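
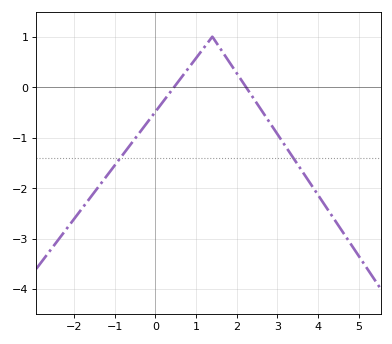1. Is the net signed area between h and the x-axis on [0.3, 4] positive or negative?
negative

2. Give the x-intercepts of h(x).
0.459, 2.23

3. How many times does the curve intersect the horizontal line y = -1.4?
2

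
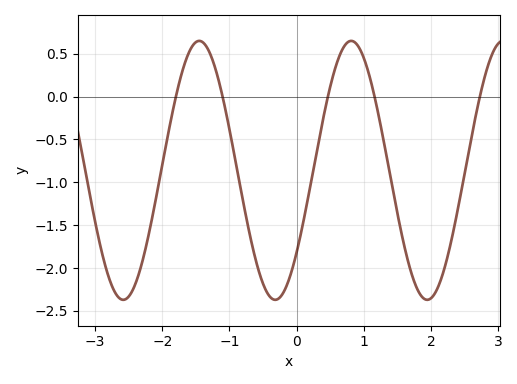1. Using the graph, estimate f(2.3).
-1.68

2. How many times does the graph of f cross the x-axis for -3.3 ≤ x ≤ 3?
5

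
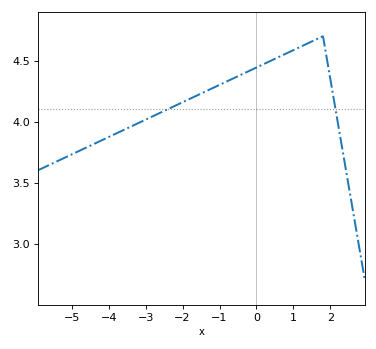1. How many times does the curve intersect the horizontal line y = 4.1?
2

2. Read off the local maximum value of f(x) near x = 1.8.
4.7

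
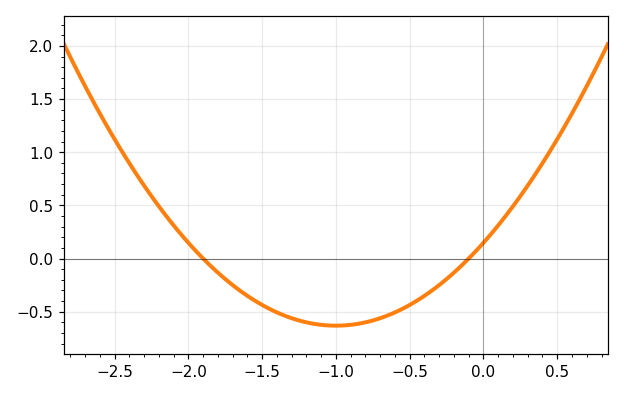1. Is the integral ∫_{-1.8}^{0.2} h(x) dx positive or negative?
negative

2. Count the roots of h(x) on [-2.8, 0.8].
2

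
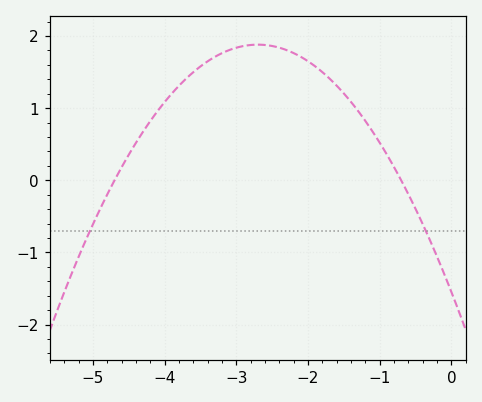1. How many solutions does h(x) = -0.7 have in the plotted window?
2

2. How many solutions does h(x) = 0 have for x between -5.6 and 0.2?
2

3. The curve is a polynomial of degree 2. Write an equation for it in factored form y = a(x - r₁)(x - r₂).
y = -0.47(x + 4.7)(x + 0.7)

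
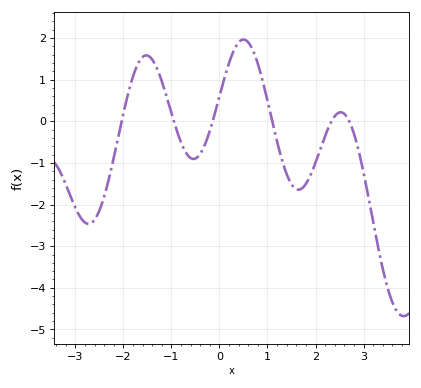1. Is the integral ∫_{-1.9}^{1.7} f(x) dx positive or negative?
positive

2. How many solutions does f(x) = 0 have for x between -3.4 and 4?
6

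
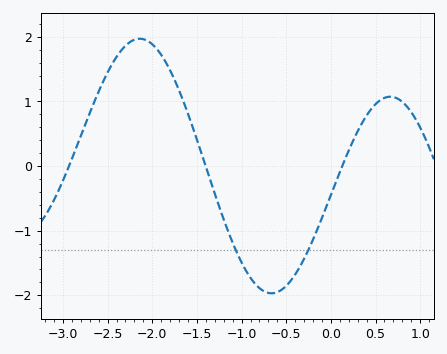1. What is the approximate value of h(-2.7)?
0.8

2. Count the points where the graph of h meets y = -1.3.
2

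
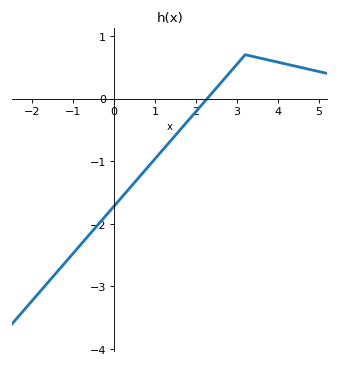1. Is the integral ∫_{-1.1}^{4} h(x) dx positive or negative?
negative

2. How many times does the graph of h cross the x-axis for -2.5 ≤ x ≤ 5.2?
1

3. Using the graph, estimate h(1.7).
-0.4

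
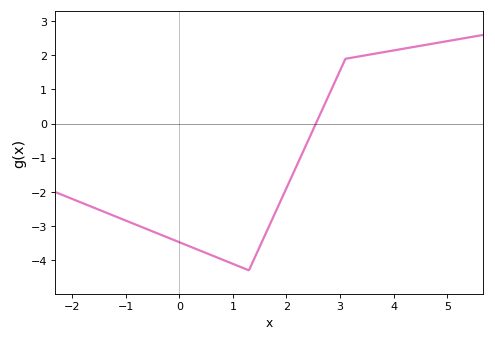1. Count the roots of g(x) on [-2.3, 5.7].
1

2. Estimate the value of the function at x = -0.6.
-3.09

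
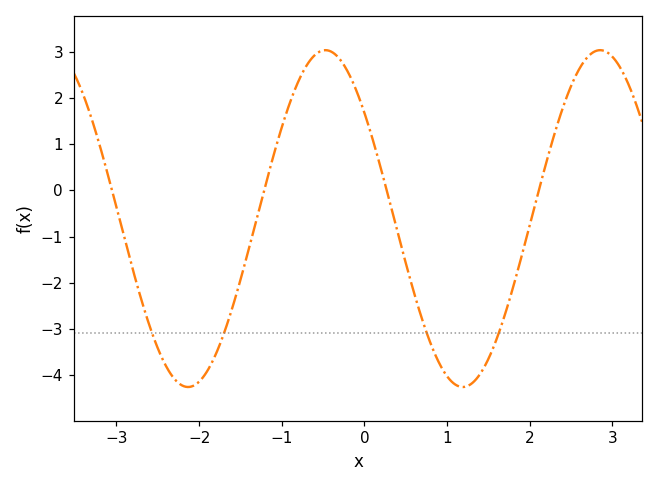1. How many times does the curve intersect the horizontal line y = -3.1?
4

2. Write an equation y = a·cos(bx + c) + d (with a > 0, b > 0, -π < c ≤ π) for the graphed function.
y = 3.65cos(1.9x + 0.89) - 0.61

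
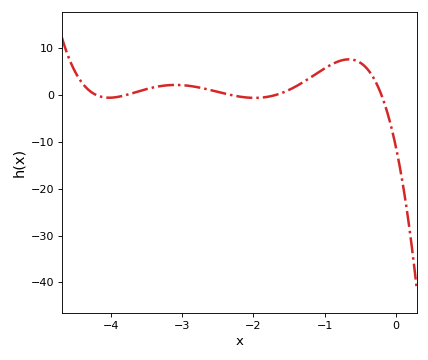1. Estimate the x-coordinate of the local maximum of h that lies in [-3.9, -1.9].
-3.09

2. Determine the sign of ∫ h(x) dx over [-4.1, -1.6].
positive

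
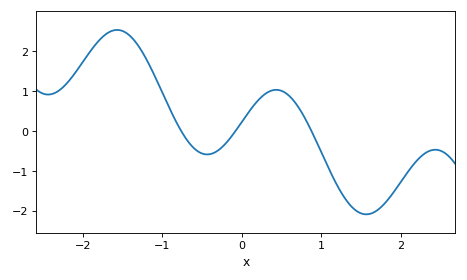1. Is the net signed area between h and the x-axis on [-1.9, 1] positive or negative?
positive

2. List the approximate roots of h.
-0.8, -0.1, 0.9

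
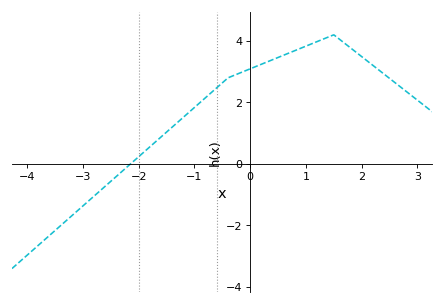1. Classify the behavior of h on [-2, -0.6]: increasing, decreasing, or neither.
increasing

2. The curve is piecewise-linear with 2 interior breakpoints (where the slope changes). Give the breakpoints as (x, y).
(-0.4, 2.8); (1.5, 4.2)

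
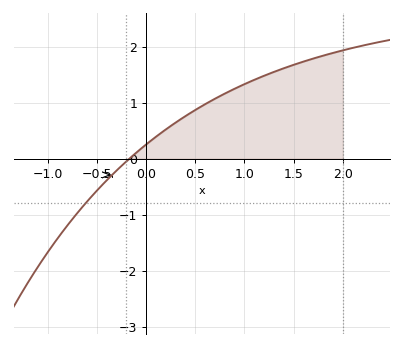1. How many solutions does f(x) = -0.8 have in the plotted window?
1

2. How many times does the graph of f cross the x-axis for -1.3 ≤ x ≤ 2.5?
1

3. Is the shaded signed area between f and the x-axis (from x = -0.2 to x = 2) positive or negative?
positive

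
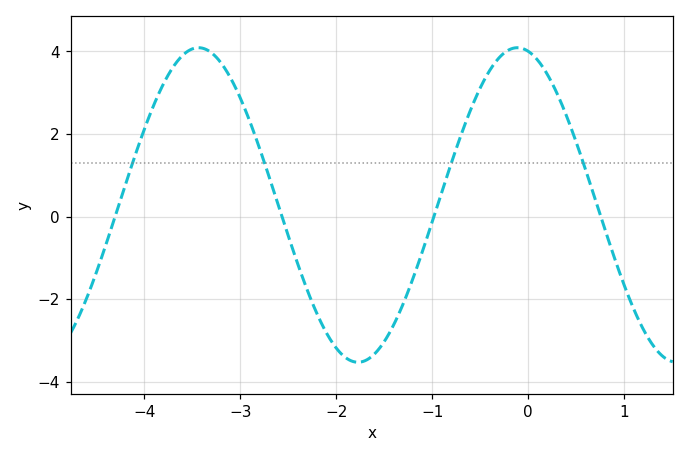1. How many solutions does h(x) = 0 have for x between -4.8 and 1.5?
4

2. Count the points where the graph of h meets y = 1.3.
4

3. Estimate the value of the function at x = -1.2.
-1.5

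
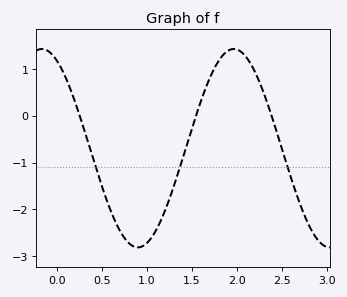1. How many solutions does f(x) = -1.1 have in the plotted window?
3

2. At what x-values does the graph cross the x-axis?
0.254, 1.54, 2.38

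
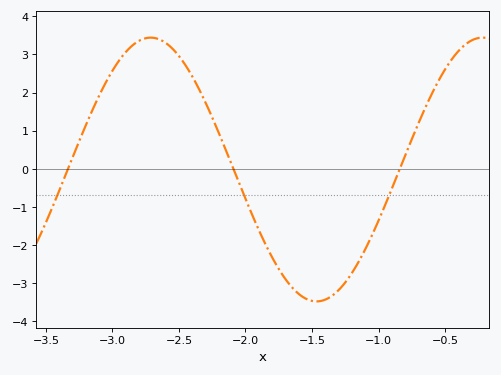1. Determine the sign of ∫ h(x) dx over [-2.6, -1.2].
negative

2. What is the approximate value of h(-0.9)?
-0.522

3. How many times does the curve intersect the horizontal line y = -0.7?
3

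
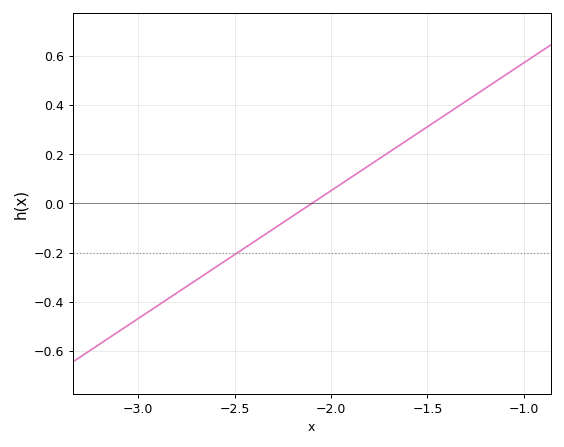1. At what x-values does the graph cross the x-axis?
-2.1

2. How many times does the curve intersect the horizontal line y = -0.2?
1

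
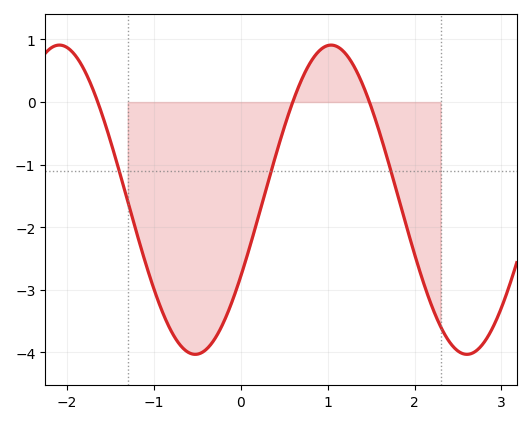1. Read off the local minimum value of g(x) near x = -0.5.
-4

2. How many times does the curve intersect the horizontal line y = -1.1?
3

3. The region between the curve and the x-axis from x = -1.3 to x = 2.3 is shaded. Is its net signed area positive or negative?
negative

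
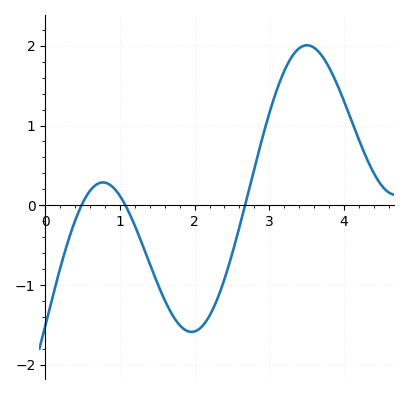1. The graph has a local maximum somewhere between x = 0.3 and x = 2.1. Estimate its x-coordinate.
0.8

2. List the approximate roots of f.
0.5, 1.1, 2.7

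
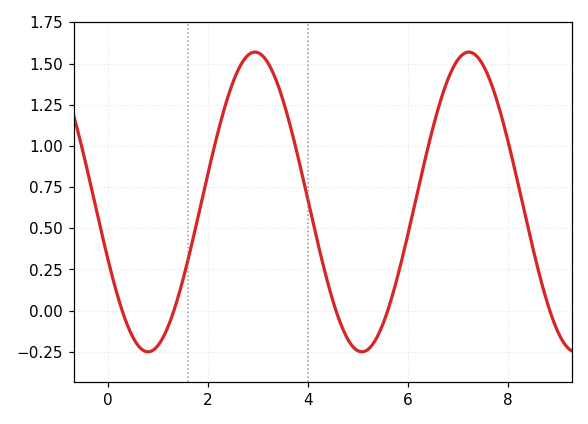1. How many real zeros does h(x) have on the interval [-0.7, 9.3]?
5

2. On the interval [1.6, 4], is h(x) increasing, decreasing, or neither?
neither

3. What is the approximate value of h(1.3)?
-0.024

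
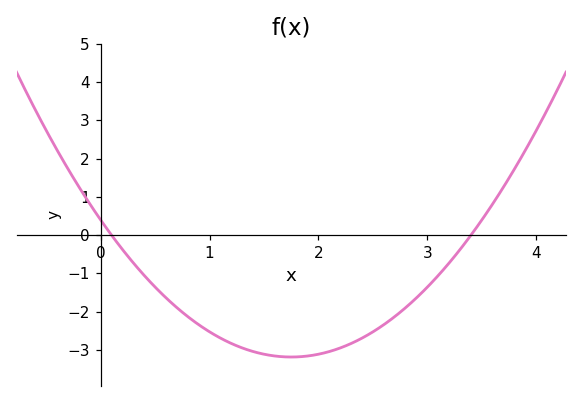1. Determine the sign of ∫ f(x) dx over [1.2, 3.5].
negative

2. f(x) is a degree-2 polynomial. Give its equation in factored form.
y = 1.17(x - 0.1)(x - 3.4)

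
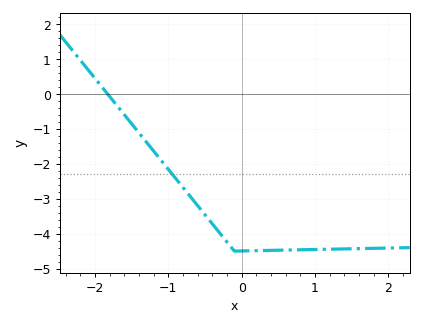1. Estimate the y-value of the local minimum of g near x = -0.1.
-4.5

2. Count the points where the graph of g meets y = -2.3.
1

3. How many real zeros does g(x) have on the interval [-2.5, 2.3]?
1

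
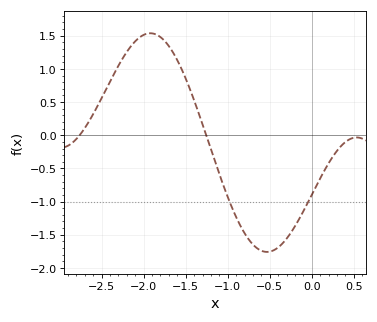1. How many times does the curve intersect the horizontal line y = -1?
2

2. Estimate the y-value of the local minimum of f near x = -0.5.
-1.76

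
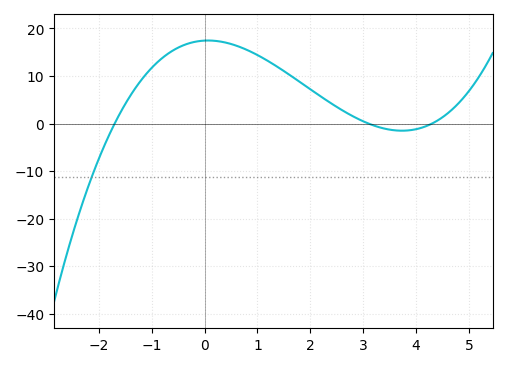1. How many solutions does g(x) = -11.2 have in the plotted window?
1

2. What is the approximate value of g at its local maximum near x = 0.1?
17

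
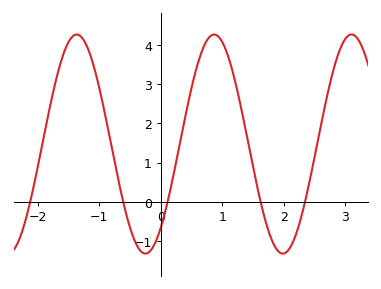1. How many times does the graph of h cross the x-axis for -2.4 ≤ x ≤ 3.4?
5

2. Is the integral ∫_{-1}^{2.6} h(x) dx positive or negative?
positive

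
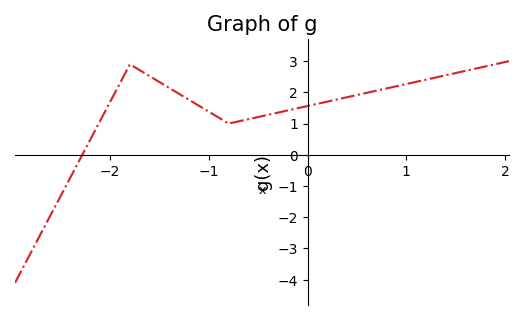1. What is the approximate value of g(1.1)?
2.34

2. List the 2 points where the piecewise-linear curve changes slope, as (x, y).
(-1.8, 2.9); (-0.8, 1)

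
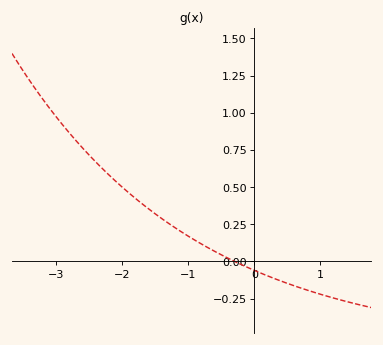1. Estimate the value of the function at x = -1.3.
0.256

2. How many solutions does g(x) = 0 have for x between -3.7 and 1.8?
1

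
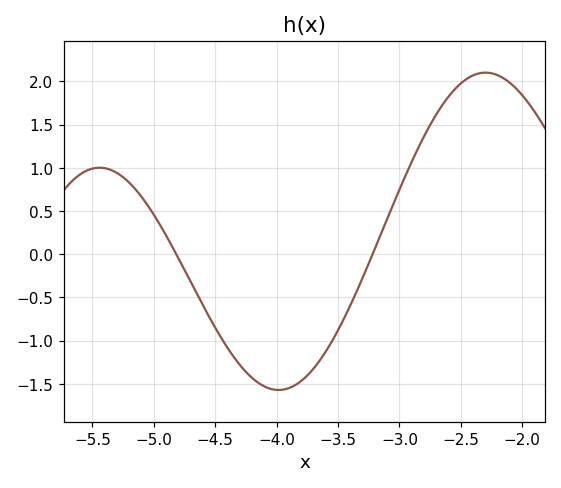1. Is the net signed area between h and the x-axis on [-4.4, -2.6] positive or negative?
negative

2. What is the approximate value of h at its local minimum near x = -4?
-1.55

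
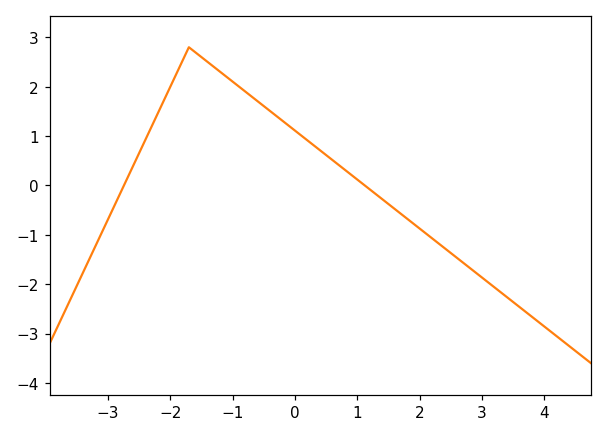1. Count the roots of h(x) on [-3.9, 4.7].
2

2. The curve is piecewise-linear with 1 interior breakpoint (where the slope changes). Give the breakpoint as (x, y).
(-1.7, 2.8)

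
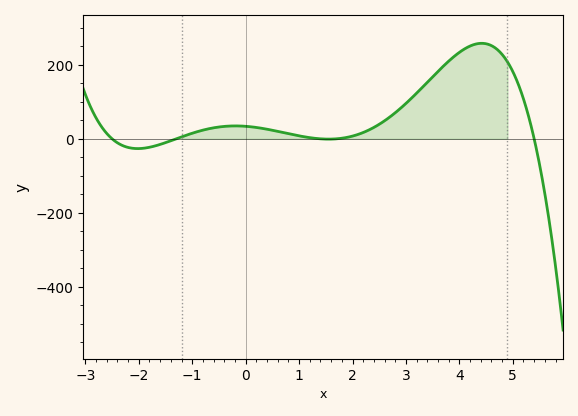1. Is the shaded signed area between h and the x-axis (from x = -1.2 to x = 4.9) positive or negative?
positive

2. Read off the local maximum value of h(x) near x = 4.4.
260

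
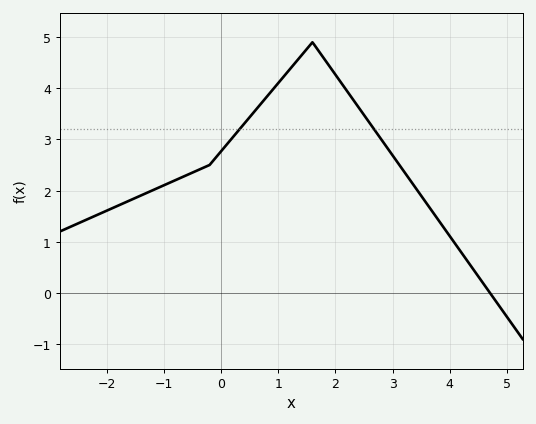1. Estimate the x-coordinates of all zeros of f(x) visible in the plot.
4.7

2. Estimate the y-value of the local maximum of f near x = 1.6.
4.9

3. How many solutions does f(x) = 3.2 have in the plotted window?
2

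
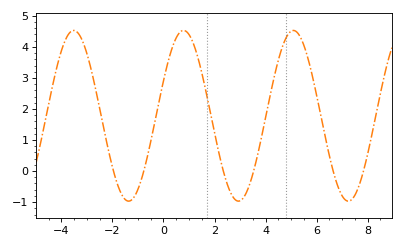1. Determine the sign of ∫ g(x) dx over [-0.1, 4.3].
positive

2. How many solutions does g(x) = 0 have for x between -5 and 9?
6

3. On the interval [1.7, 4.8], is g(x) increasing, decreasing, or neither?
neither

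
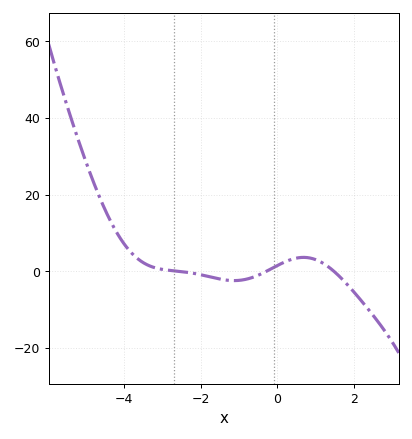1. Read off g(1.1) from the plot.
2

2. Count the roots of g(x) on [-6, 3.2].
3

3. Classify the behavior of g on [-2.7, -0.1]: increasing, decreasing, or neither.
neither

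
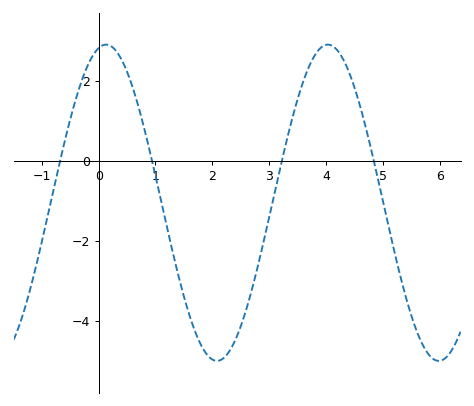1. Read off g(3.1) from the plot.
-0.8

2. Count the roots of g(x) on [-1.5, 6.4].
4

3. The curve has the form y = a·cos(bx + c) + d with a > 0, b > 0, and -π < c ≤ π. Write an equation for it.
y = 3.95cos(1.6x - 0.21) - 1.05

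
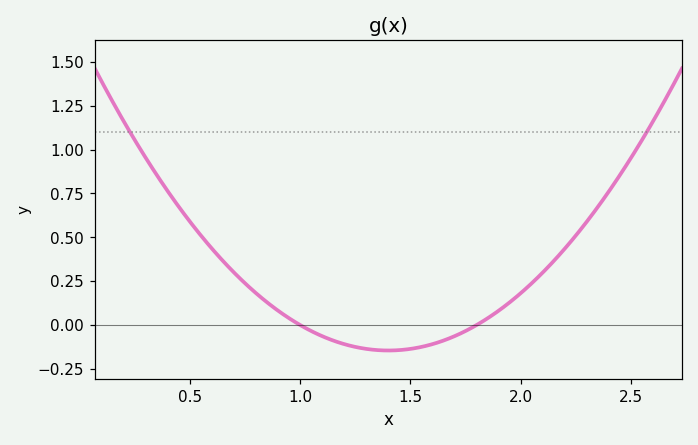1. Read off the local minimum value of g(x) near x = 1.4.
-0.146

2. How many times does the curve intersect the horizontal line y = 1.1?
2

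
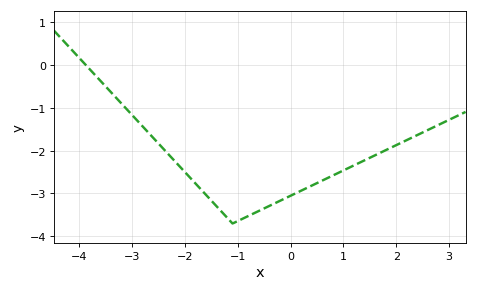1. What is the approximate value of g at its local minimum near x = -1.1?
-3.7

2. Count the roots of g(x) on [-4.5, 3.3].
1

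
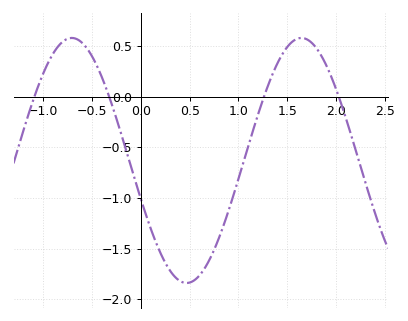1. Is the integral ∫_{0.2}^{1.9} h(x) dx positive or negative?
negative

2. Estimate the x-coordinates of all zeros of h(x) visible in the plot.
-1.1, -0.3, 1.3, 2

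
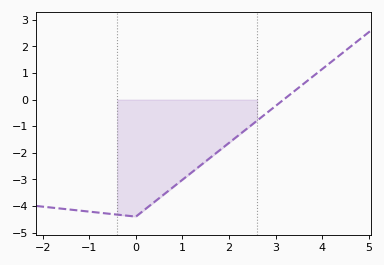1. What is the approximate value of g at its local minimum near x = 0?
-4.4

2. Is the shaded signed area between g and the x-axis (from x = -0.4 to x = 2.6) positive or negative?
negative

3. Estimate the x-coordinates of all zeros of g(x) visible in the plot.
3.2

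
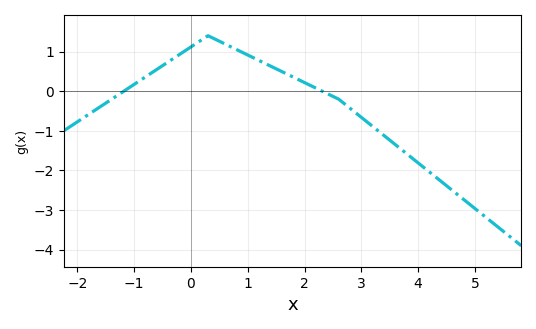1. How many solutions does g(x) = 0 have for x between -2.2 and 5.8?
2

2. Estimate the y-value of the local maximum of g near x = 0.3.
1.4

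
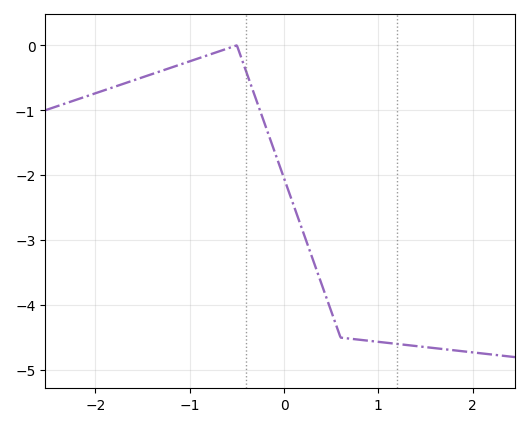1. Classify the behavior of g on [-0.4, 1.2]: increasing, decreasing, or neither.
decreasing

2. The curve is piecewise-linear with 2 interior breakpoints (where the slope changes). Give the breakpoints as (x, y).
(-0.5, 0); (0.6, -4.5)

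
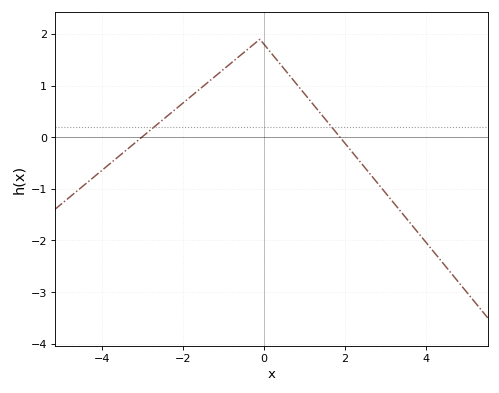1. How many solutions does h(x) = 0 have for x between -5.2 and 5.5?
2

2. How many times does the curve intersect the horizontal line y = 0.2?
2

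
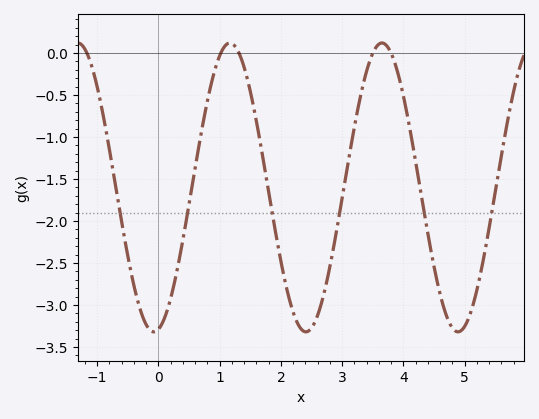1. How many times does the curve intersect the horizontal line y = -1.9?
6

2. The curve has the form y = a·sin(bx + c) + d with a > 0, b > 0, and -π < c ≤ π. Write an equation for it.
y = 1.72sin(2.53x - 1.38) - 1.6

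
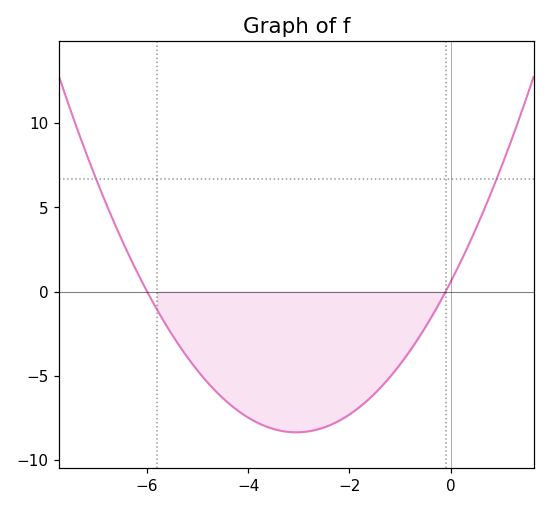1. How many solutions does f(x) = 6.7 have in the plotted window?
2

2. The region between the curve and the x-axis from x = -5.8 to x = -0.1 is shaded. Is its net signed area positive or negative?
negative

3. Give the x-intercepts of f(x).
-6, 0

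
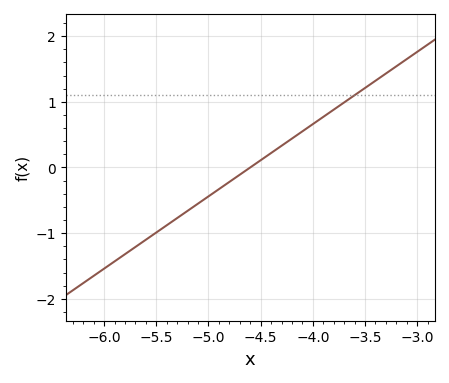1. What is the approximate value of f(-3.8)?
0.9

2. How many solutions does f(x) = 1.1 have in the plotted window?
1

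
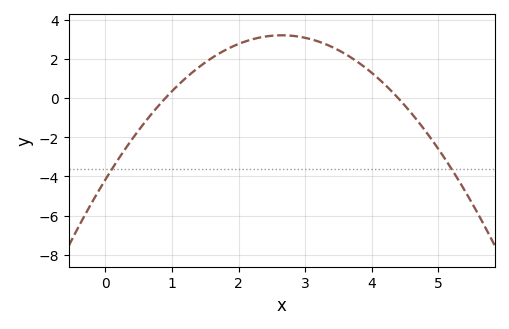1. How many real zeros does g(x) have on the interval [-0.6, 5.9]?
2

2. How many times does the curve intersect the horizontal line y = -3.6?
2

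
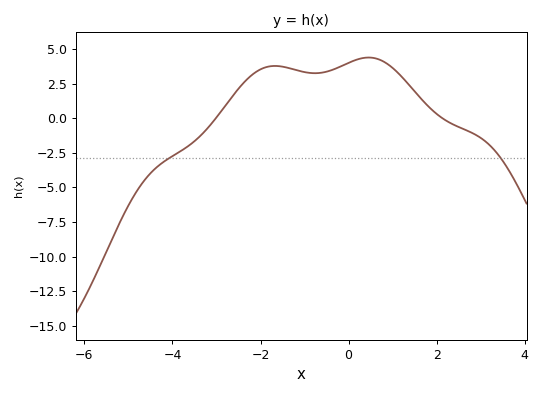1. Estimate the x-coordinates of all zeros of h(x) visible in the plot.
-3.01, 2.13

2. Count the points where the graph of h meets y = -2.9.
2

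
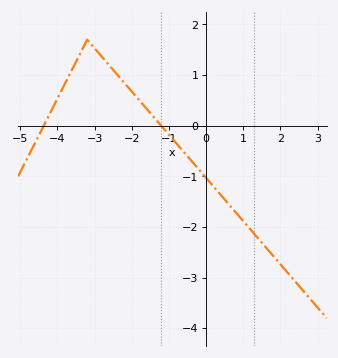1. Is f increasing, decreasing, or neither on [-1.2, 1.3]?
decreasing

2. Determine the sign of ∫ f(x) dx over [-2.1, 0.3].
negative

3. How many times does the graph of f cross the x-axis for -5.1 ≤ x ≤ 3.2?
2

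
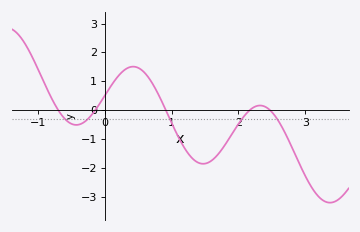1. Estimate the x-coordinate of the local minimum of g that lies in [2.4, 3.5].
3.37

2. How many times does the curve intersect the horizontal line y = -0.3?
5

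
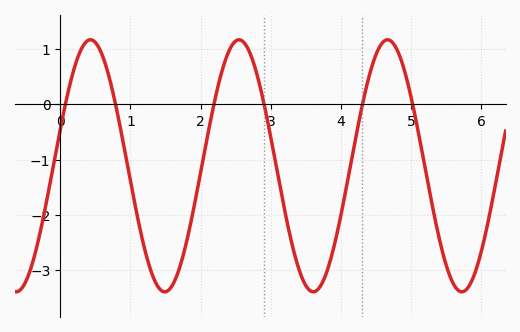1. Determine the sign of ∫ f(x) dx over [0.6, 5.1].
negative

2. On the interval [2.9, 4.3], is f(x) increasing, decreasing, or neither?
neither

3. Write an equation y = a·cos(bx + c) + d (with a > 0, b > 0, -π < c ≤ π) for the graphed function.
y = 2.28cos(3x - 1.3) - 1.11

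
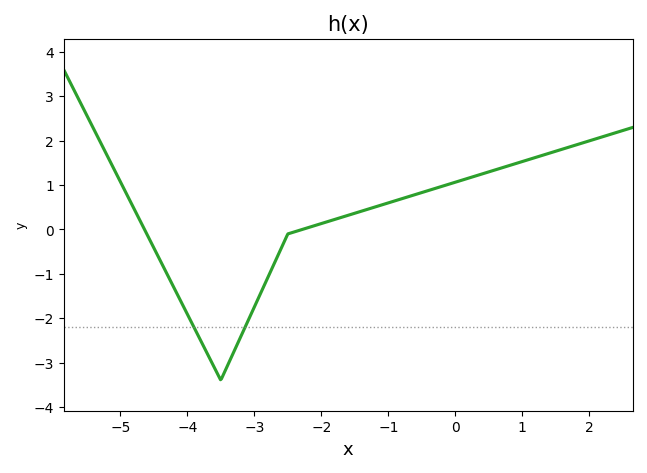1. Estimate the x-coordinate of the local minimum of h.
-3.5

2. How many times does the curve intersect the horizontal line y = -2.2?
2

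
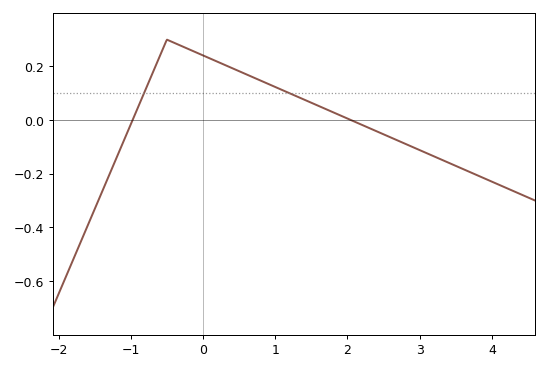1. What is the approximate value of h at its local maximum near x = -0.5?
0.3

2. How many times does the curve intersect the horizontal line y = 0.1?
2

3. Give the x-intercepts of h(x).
-0.974, 2.05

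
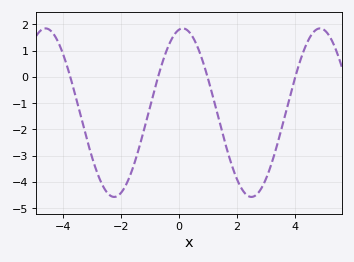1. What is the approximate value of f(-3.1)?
-2.63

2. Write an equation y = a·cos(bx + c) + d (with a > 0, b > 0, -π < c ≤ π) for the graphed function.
y = 3.21cos(1.33x - 0.182) - 1.36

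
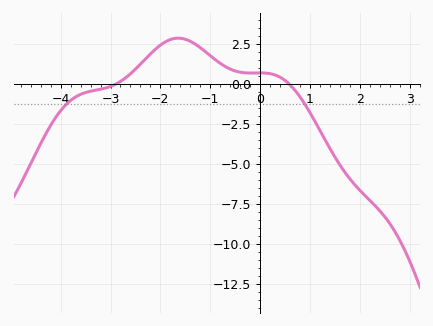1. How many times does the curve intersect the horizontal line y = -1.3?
2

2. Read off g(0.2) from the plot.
0.6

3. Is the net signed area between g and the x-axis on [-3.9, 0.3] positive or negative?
positive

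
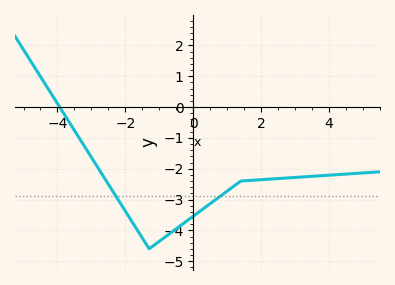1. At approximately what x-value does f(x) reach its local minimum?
-1.3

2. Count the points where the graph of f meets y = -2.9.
2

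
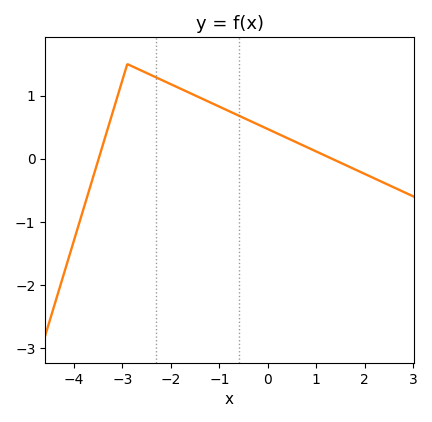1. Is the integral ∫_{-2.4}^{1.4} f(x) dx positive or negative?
positive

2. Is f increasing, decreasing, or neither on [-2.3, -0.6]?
decreasing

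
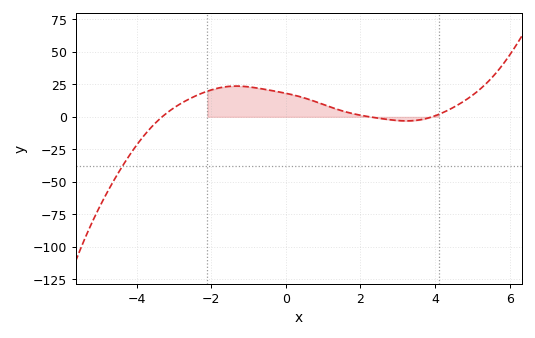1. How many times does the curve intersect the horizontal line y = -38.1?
1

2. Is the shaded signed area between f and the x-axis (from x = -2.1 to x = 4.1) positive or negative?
positive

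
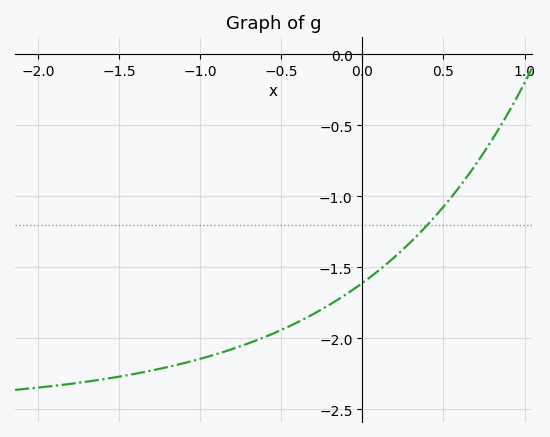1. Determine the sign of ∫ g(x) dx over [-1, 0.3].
negative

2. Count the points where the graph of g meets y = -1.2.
1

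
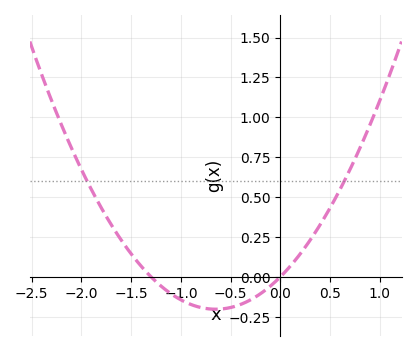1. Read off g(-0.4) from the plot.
-0.18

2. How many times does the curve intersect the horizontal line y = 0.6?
2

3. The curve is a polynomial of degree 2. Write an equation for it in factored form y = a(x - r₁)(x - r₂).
y = 0.48(x + 1.3)(x - 0)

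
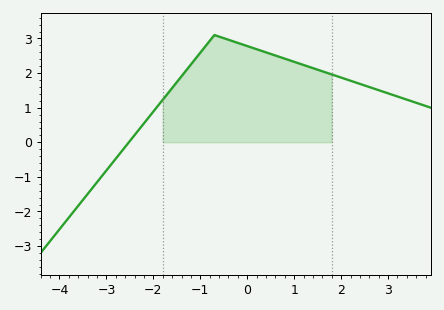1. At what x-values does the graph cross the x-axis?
-2.6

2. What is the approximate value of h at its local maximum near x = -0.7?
3.1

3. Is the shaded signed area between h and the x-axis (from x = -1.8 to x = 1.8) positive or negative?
positive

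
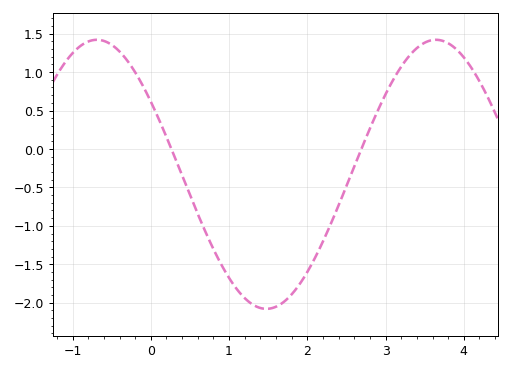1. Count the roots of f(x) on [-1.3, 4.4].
2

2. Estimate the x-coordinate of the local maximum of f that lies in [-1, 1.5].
-0.691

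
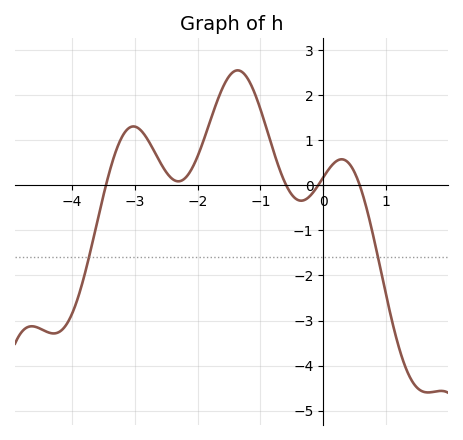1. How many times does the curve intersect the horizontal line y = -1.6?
2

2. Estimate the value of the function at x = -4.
-2.86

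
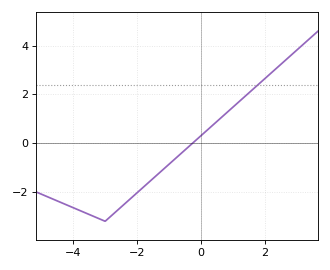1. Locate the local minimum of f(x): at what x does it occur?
-3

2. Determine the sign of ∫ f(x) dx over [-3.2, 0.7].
negative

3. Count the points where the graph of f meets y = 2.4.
1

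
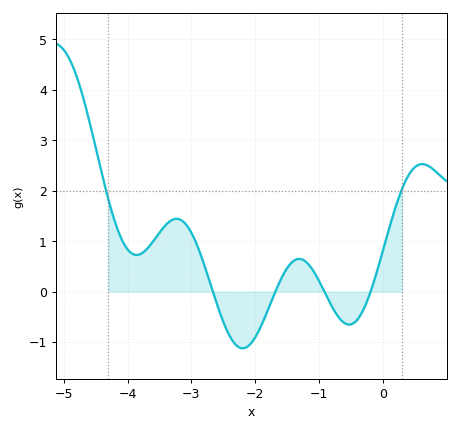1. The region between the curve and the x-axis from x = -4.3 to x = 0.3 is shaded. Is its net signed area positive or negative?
positive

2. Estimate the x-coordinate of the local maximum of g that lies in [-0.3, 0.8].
0.6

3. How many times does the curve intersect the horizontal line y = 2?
2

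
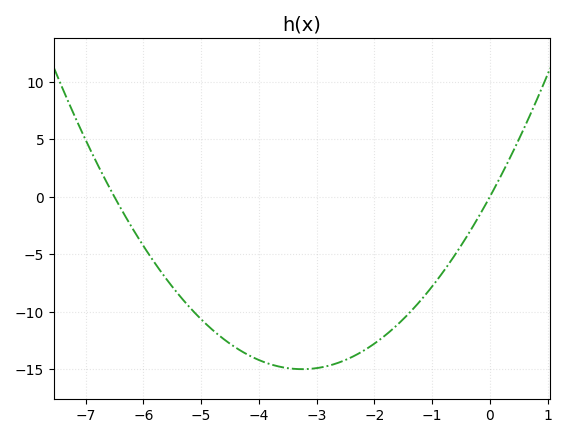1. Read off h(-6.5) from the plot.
0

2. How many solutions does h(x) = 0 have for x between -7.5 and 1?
2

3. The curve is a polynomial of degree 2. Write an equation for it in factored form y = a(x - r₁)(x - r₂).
y = 1.42(x + 6.5)(x - 0)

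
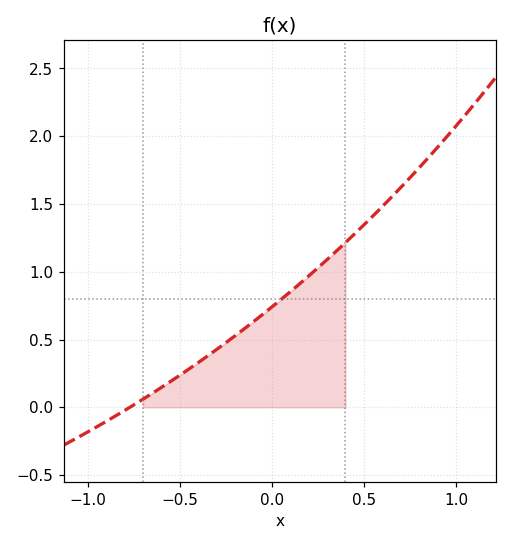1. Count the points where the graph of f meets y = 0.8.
1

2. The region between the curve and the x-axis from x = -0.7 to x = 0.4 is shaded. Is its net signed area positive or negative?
positive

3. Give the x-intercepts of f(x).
-0.75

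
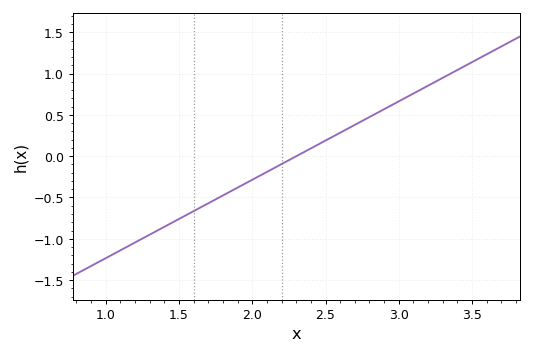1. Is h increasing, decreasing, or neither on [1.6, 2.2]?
increasing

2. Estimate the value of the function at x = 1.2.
-1.04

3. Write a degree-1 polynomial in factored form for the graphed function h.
y = 0.95(x - 2.3)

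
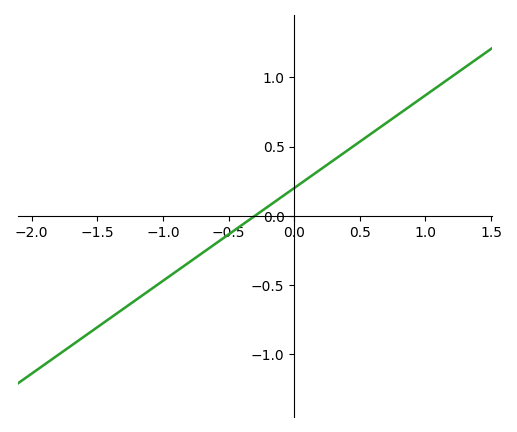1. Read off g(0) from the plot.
0.2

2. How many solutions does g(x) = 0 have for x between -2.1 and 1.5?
1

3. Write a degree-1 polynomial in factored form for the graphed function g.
y = 0.67(x + 0.3)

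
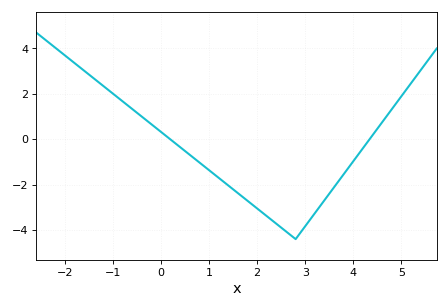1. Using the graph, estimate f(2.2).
-3.39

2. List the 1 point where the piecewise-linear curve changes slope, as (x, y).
(2.8, -4.4)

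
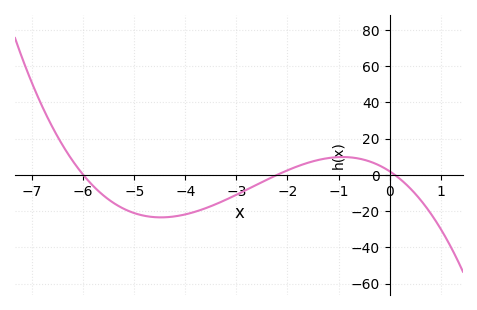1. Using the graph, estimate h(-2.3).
-1.31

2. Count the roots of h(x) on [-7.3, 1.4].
3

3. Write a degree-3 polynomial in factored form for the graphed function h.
y = -1.48(x + 6)(x + 2.2)(x - 0.1)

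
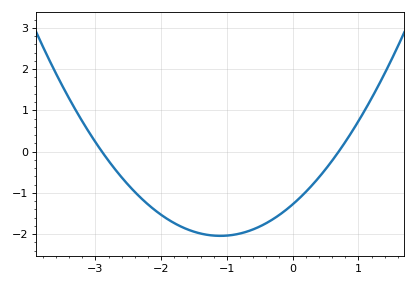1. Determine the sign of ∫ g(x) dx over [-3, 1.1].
negative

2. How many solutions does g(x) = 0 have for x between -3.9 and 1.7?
2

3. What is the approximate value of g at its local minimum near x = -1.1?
-2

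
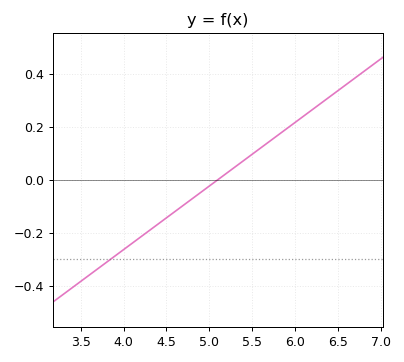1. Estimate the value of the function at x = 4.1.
-0.24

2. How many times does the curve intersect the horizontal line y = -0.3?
1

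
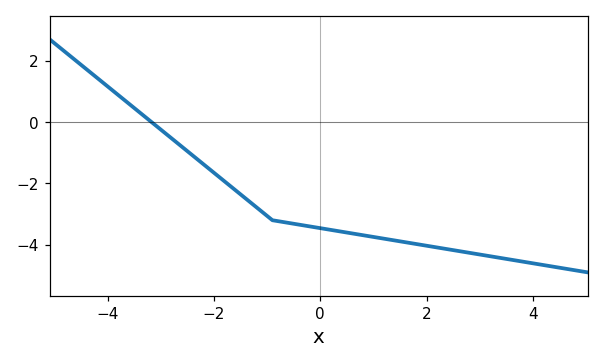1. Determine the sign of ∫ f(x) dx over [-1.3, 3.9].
negative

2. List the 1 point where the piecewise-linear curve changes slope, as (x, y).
(-0.9, -3.2)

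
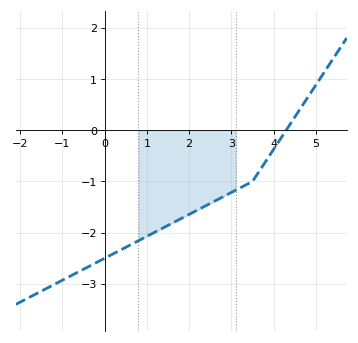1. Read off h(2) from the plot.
-1.64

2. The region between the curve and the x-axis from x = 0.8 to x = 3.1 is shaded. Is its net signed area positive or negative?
negative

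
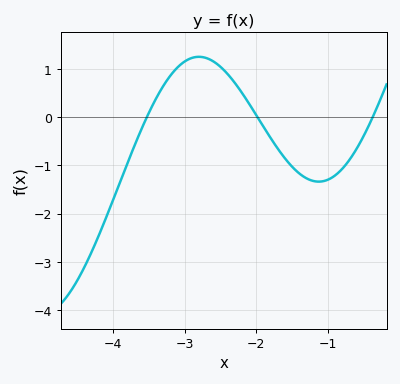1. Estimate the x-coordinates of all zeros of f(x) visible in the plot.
-3.53, -1.98, -0.371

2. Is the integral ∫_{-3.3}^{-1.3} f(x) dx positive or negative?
positive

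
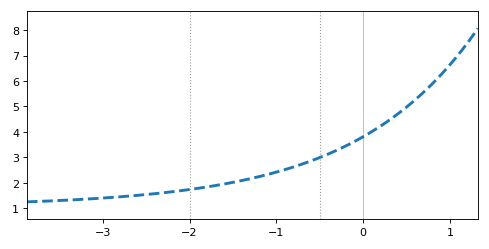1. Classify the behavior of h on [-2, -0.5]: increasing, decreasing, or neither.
increasing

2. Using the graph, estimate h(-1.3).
2.2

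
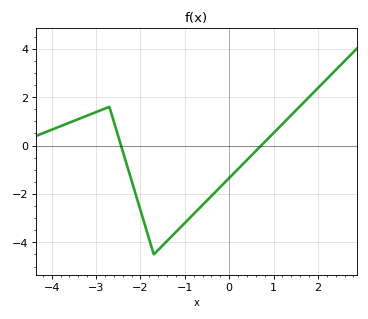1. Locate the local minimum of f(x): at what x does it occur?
-1.7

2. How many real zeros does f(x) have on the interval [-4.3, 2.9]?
2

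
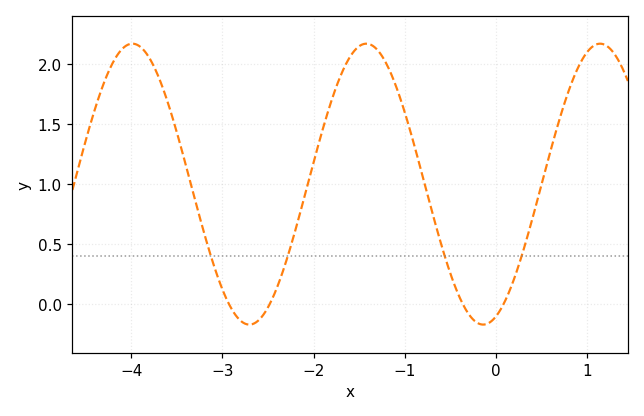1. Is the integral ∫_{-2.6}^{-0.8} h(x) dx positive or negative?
positive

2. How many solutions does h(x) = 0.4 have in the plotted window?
4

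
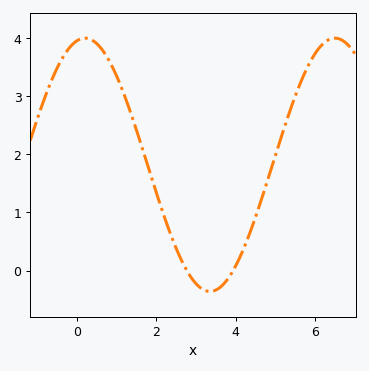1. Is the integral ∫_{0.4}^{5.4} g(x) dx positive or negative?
positive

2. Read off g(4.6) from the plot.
1.1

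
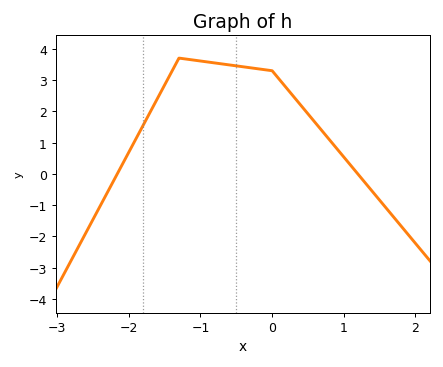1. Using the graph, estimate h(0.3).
2.5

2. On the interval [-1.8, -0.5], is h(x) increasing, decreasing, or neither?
neither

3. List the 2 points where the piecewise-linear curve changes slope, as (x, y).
(-1.3, 3.7); (0, 3.3)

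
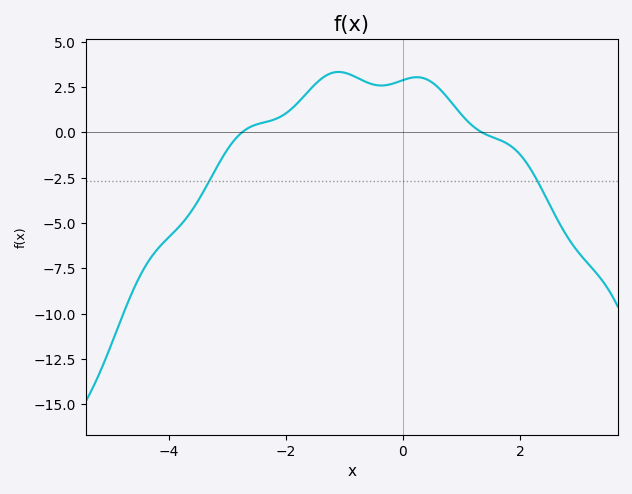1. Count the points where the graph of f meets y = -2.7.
2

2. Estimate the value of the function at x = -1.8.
1.62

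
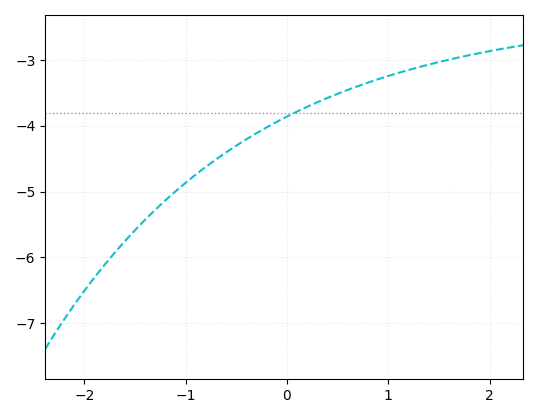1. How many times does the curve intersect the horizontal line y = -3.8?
1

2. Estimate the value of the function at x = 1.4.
-3.1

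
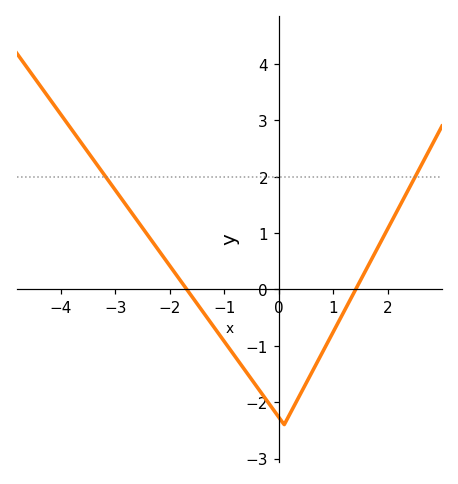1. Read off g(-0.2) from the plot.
-2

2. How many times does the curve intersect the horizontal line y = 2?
2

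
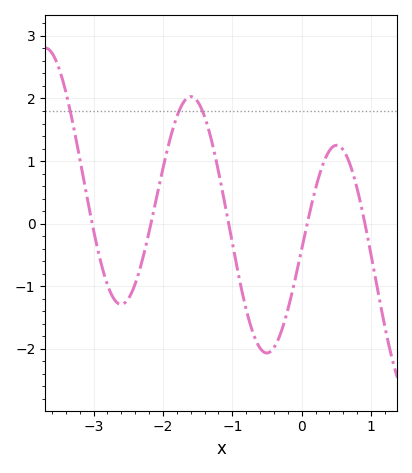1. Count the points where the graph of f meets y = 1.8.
3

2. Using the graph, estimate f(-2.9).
-0.6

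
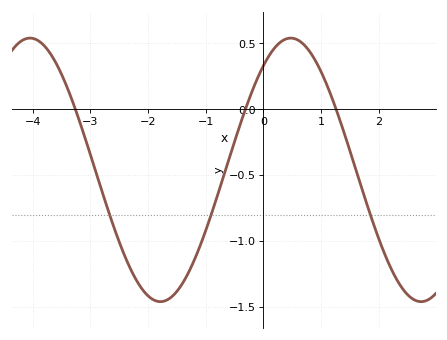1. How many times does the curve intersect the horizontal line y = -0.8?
3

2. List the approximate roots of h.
-3.3, -0.3, 1.3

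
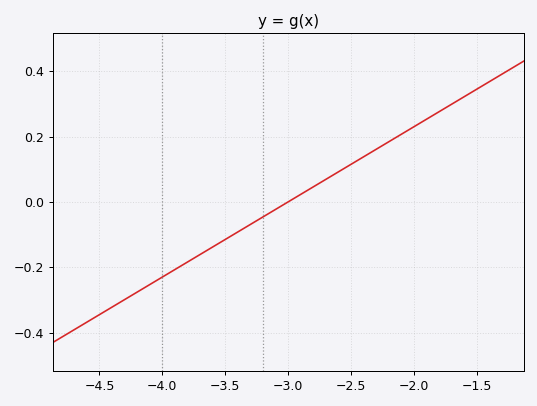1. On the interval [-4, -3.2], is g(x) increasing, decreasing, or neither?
increasing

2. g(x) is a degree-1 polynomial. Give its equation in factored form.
y = 0.23(x + 3)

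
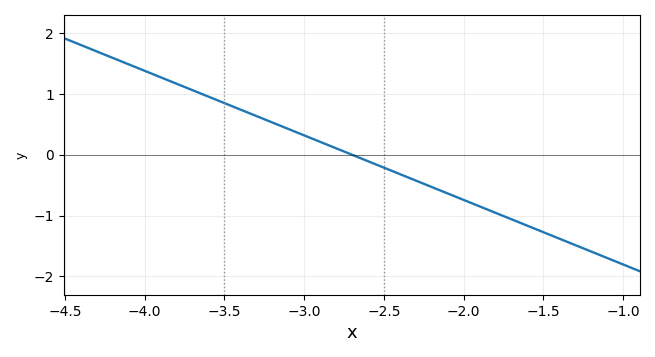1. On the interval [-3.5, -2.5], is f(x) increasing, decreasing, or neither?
decreasing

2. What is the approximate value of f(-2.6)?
-0.1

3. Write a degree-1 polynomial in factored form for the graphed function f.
y = -1.06(x + 2.7)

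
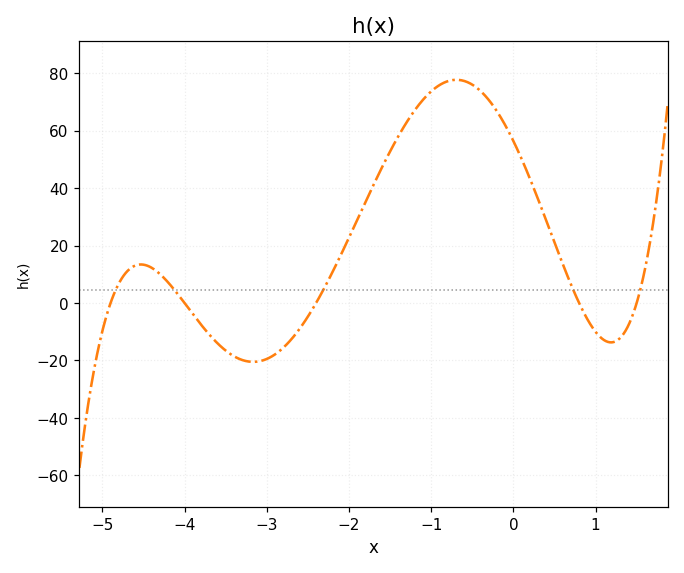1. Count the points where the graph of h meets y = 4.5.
5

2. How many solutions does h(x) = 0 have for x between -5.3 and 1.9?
5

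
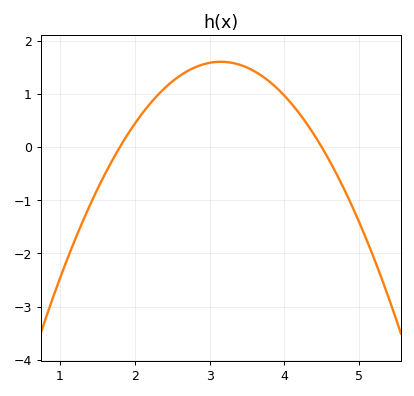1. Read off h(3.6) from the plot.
1.43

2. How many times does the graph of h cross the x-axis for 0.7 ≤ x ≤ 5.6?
2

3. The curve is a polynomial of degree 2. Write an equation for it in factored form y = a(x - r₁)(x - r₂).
y = -0.88(x - 1.8)(x - 4.5)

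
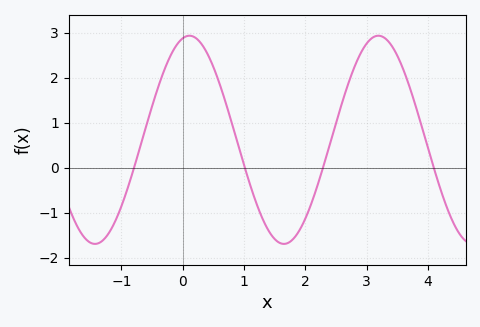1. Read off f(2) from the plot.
-1.1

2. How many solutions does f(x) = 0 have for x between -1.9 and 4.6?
4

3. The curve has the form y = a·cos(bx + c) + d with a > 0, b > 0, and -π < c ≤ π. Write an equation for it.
y = 2.31cos(2x - 0.22) + 0.62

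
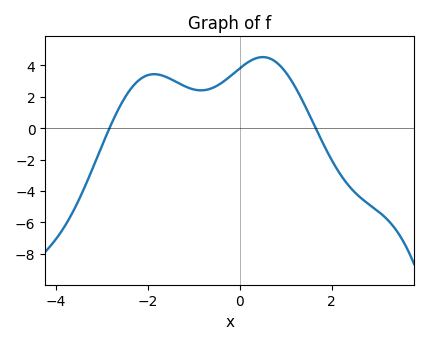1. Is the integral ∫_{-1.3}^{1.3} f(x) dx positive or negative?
positive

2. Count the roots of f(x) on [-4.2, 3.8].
2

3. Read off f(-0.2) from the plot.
3.4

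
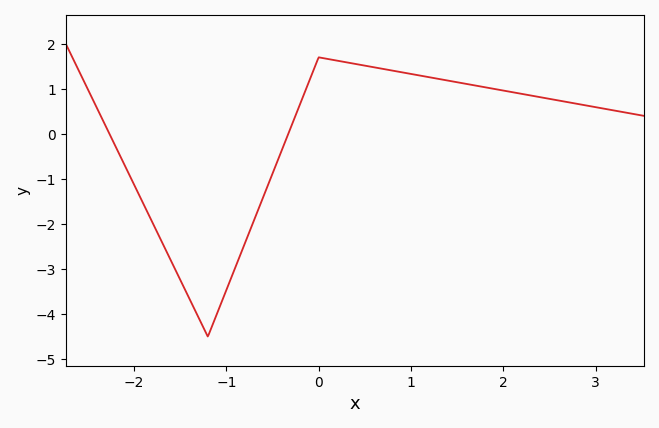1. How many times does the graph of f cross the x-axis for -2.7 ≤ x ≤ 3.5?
2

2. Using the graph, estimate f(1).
1.33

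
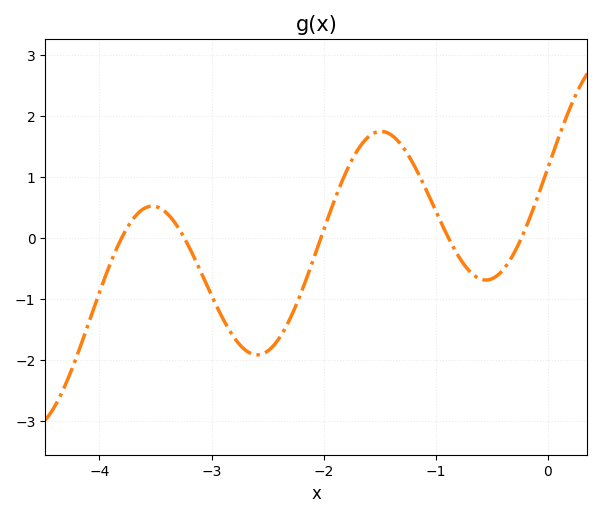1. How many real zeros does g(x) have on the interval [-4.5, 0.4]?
5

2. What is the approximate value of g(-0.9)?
0.054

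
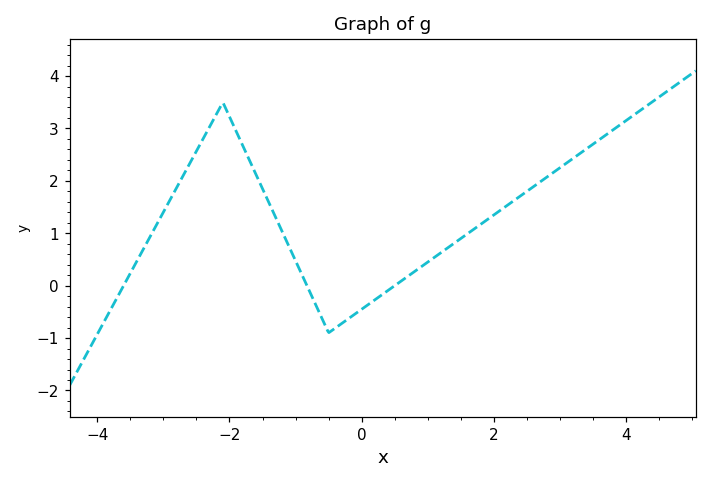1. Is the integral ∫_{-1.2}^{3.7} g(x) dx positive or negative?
positive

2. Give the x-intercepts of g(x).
-3.6, -0.8, 0.6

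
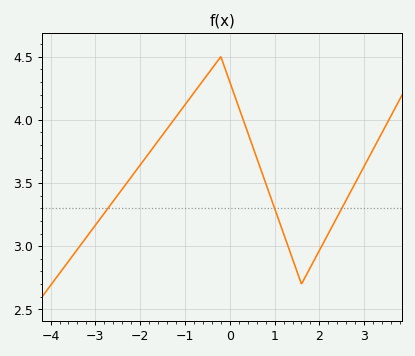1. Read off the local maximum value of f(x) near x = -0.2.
4.5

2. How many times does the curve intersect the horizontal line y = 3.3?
3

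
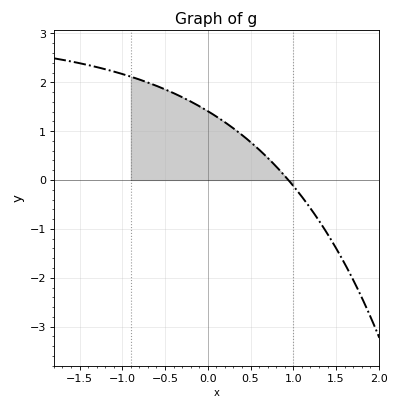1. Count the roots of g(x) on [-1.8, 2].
1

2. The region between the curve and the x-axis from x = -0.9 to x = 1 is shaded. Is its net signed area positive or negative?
positive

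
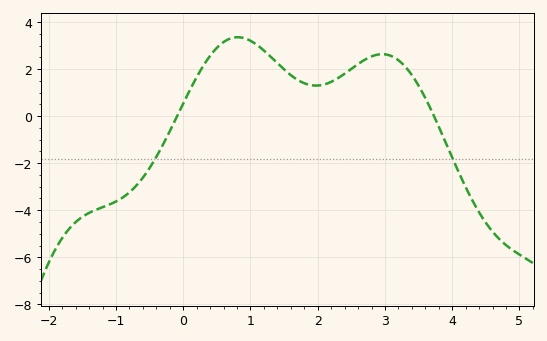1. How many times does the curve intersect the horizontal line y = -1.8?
2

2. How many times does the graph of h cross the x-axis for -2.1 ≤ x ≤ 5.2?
2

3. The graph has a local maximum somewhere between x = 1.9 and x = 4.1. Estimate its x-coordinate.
3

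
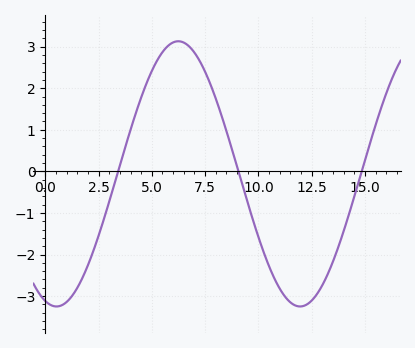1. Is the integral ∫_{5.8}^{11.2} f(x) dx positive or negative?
positive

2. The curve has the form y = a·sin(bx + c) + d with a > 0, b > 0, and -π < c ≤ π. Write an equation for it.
y = 3.19sin(0.55x - 1.86) - 0.06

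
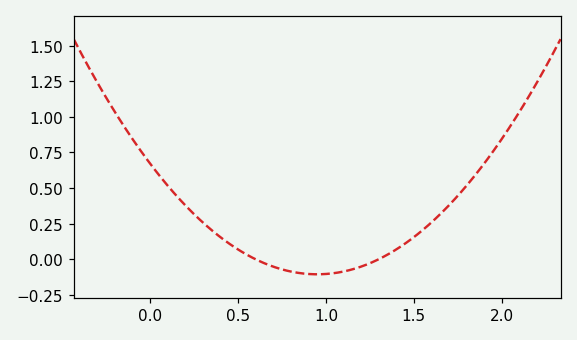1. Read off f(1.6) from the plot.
0.258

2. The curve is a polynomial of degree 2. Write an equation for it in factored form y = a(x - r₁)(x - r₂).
y = 0.86(x - 0.6)(x - 1.3)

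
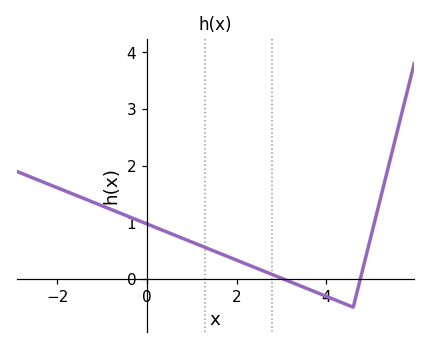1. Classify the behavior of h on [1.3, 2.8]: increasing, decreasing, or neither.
decreasing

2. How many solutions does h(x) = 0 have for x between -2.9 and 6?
2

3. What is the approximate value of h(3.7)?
-0.2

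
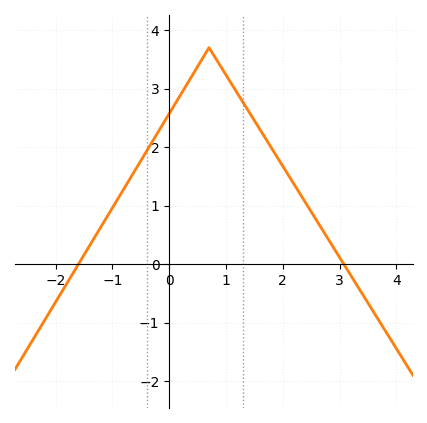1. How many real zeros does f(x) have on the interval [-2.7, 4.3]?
2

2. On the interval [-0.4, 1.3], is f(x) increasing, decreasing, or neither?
neither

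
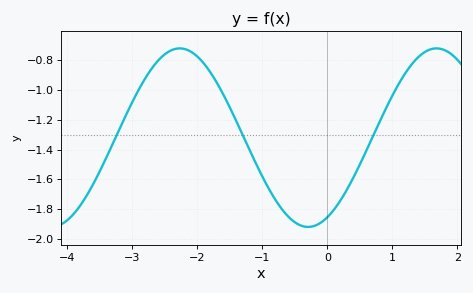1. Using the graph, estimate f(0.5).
-1.5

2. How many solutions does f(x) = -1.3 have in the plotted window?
3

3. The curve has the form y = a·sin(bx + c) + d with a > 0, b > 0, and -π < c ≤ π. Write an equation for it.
y = 0.6sin(1.59x - 1.1) - 1.32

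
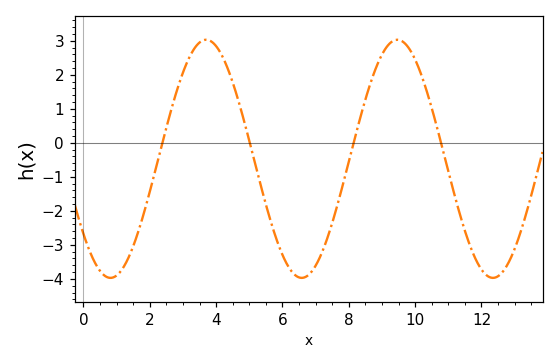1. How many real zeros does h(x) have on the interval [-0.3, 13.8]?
4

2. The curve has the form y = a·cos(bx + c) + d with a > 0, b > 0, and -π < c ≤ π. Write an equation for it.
y = 3.5cos(1.1x + 2.3) - 0.47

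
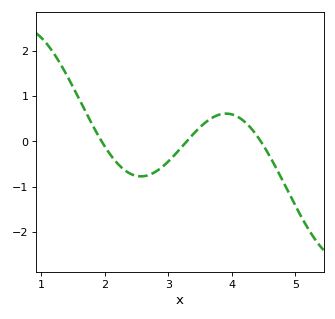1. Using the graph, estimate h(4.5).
-0.103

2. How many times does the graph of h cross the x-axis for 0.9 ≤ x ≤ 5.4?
3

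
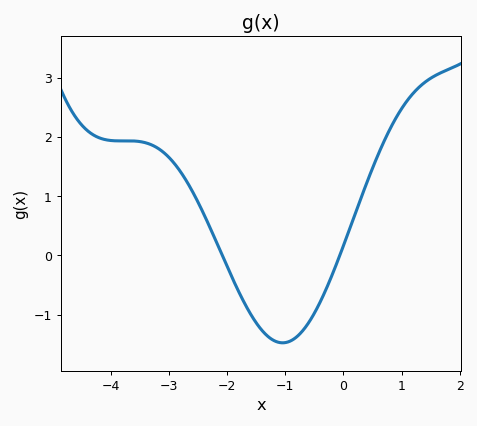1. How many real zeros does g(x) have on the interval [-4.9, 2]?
2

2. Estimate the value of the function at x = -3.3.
1.87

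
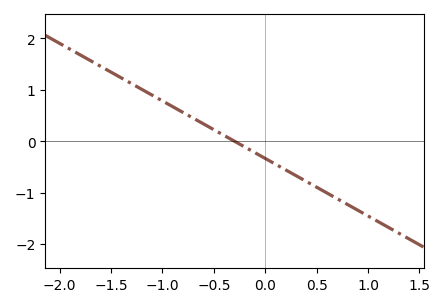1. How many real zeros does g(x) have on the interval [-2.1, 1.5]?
1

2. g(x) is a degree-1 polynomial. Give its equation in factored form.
y = -1.12(x + 0.3)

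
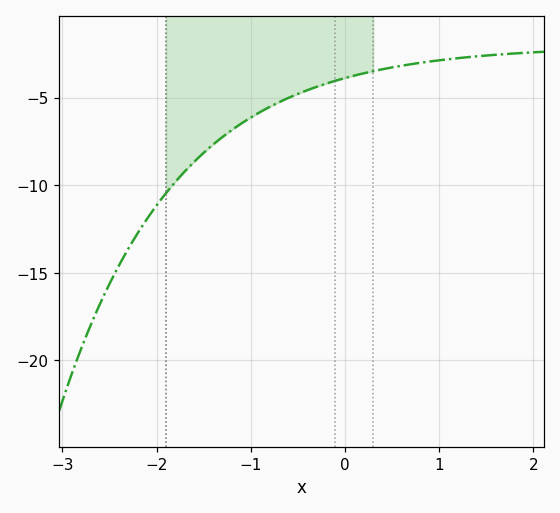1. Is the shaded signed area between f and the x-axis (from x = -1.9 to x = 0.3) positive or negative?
negative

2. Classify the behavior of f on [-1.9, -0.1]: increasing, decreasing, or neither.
increasing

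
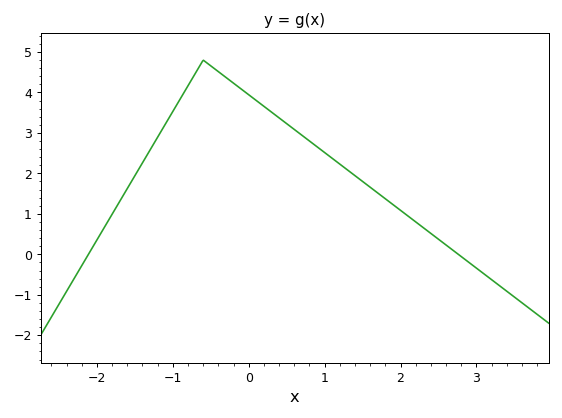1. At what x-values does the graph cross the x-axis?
-2.11, 2.76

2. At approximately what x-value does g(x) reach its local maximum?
-0.6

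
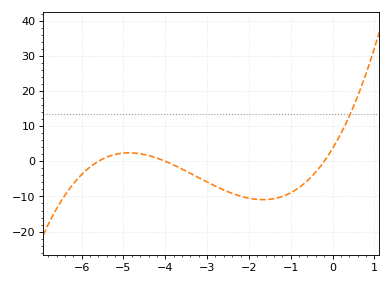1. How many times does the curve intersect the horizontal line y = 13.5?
1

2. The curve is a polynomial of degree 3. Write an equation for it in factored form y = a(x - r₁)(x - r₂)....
y = 0.81(x + 5.6)(x + 4)(x + 0.2)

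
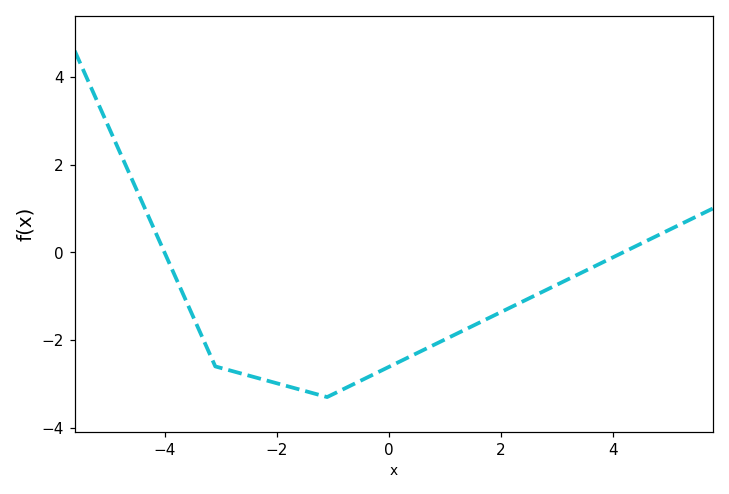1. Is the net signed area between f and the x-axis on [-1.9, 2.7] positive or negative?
negative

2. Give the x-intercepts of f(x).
-4, 4.2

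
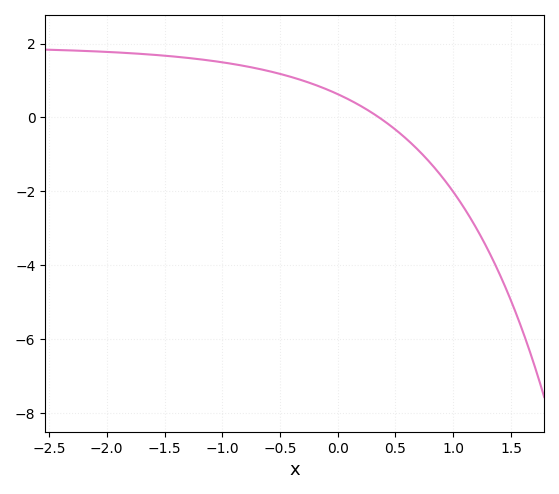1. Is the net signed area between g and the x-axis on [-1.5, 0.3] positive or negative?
positive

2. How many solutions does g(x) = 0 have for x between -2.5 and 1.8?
1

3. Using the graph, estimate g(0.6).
-0.596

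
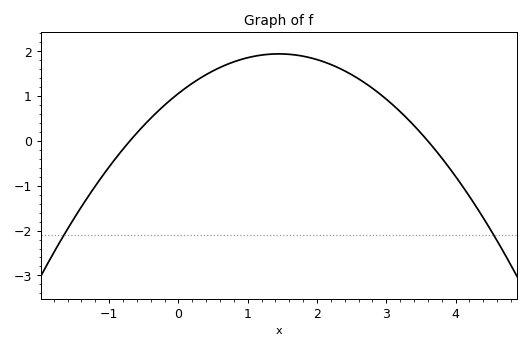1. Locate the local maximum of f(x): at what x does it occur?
1.4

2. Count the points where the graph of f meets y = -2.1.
2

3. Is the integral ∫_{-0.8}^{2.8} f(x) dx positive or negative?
positive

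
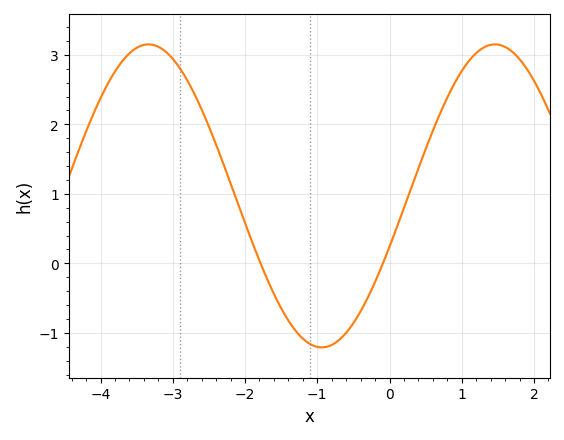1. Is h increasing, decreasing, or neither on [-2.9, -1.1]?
decreasing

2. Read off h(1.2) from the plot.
3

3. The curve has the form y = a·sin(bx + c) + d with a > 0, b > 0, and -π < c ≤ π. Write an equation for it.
y = 2.18sin(1.3x - 0.34) + 0.97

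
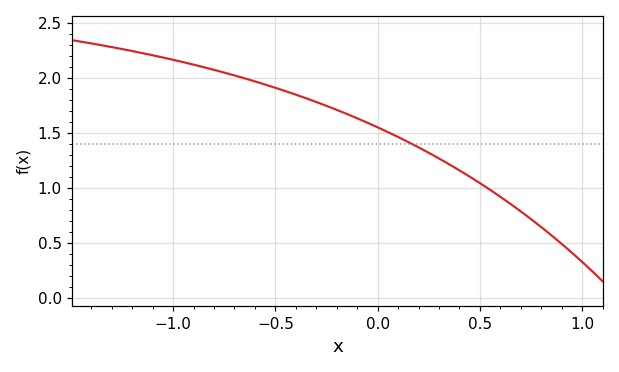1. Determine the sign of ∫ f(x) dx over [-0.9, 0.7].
positive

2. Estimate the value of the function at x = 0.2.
1.37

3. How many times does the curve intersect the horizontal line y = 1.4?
1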